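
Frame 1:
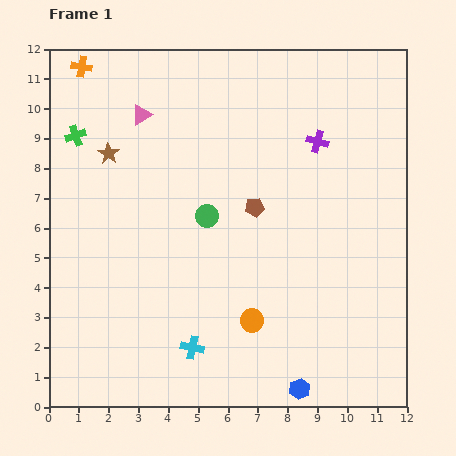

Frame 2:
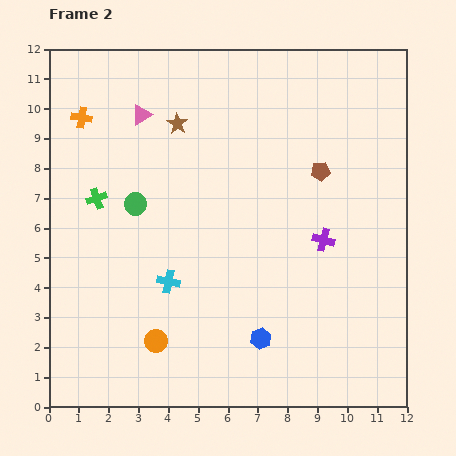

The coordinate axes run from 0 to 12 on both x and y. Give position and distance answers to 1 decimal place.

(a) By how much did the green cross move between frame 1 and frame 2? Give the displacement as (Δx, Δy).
(0.7, -2.1)

The green cross was at (0.9, 9.1) in frame 1 and (1.6, 7.0) in frame 2.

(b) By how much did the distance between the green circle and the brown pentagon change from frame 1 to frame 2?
+4.7

Distance in frame 1: 1.6. Distance in frame 2: 6.3.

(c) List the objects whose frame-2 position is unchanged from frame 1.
the pink triangle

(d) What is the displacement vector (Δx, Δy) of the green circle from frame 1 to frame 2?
(-2.4, 0.4)

The green circle was at (5.3, 6.4) in frame 1 and (2.9, 6.8) in frame 2.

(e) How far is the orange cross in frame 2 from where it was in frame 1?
1.7

The orange cross moved from (1.1, 11.4) to (1.1, 9.7), a distance of √(0.0² + 1.7²) ≈ 1.7.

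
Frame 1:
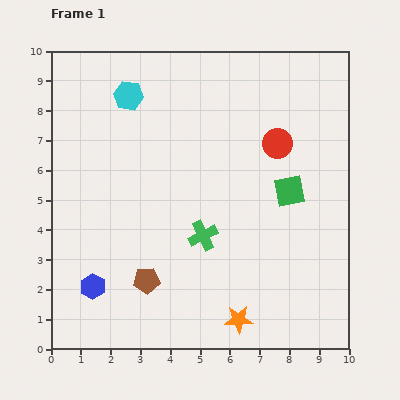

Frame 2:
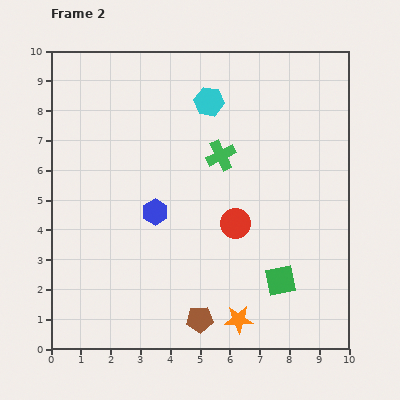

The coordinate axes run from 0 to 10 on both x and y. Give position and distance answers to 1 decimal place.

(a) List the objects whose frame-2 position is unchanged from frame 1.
the orange star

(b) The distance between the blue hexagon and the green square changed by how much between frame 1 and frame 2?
-2.5

Distance in frame 1: 7.3. Distance in frame 2: 4.8.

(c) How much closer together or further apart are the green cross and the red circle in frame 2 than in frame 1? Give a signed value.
-1.6

Distance in frame 1: 4.0. Distance in frame 2: 2.4.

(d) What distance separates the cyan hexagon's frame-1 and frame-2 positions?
2.7

The cyan hexagon moved from (2.6, 8.5) to (5.3, 8.3), a distance of √(2.7² + 0.2²) ≈ 2.7.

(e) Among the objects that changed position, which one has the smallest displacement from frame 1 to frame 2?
the brown pentagon

(moved 2.2)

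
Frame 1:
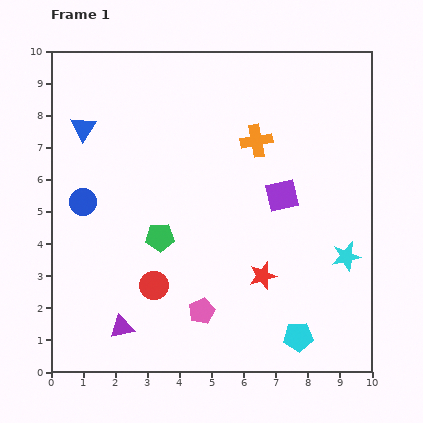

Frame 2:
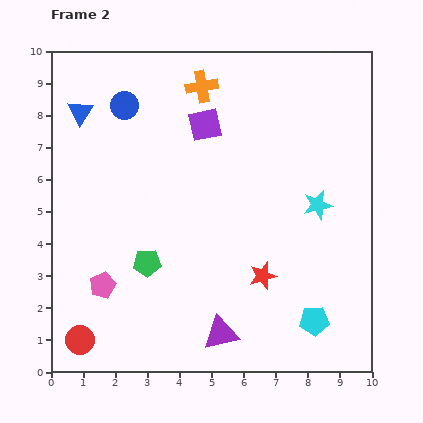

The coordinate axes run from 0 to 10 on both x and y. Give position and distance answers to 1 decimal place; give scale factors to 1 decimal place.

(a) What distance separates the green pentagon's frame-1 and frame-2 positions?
0.9

The green pentagon moved from (3.4, 4.2) to (3.0, 3.4), a distance of √(0.4² + 0.8²) ≈ 0.9.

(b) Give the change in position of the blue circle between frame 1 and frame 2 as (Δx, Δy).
(1.3, 3.0)

The blue circle was at (1.0, 5.3) in frame 1 and (2.3, 8.3) in frame 2.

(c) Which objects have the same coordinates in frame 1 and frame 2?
the red star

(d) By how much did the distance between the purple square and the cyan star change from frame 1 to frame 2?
+1.5

Distance in frame 1: 2.8. Distance in frame 2: 4.3.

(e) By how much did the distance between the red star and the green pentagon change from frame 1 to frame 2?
+0.2

Distance in frame 1: 3.4. Distance in frame 2: 3.6.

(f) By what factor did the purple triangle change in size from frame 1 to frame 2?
1.5×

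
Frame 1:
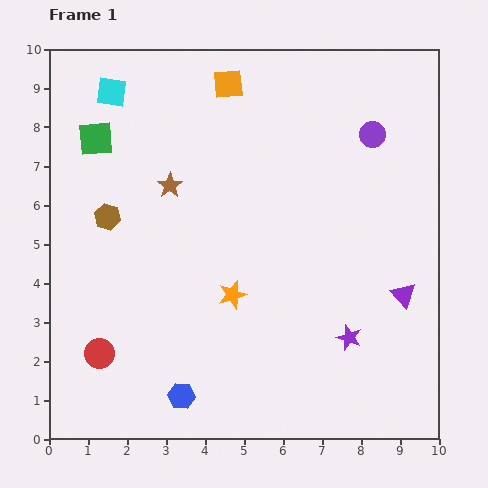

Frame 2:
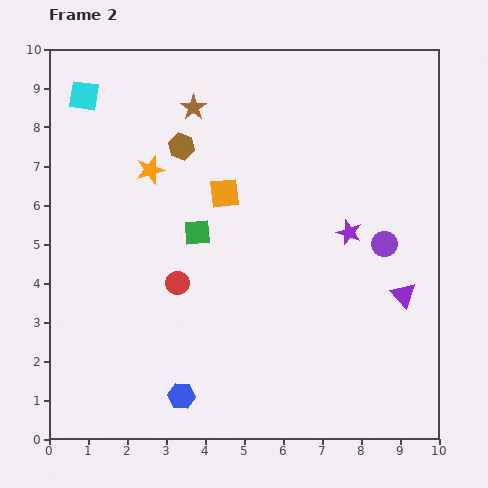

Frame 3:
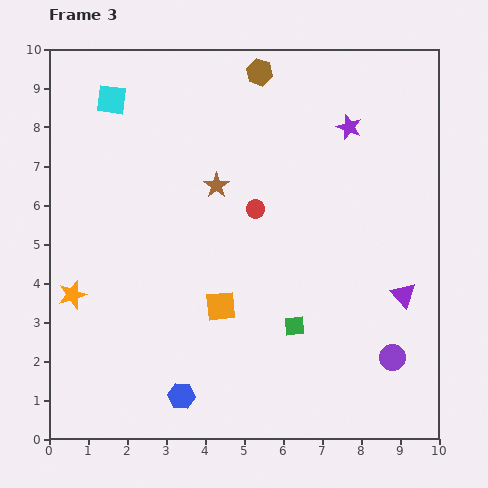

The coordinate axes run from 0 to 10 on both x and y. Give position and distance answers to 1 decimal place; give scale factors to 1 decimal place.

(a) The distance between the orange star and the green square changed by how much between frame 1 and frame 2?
-3.3

Distance in frame 1: 5.3. Distance in frame 2: 2.0.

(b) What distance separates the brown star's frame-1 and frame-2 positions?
2.1

The brown star moved from (3.1, 6.5) to (3.7, 8.5), a distance of √(0.6² + 2.0²) ≈ 2.1.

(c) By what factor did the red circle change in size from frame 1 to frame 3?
0.6×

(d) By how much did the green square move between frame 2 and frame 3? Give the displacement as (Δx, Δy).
(2.5, -2.4)

The green square was at (3.8, 5.3) in frame 2 and (6.3, 2.9) in frame 3.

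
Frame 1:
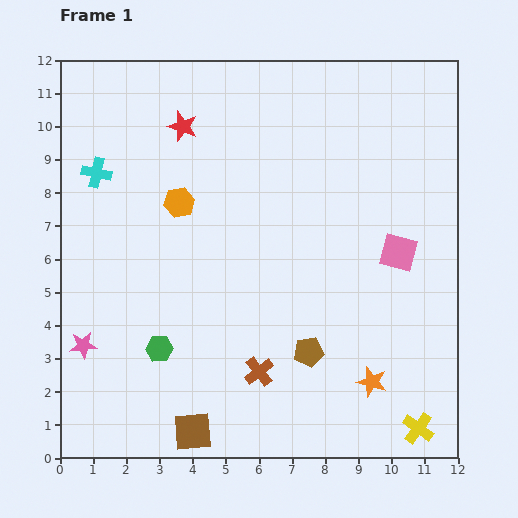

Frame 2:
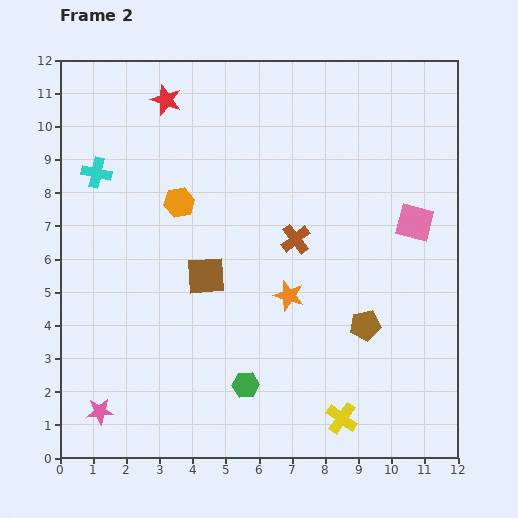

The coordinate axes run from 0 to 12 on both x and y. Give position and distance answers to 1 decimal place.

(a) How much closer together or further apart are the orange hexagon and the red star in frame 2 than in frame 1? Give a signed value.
+0.8

Distance in frame 1: 2.3. Distance in frame 2: 3.1.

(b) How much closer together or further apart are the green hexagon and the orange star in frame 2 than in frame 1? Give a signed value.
-3.5

Distance in frame 1: 6.5. Distance in frame 2: 3.0.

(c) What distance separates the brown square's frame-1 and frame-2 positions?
4.7

The brown square moved from (4.0, 0.8) to (4.4, 5.5), a distance of √(0.4² + 4.7²) ≈ 4.7.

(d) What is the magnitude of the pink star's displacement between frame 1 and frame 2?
2.1

The pink star moved from (0.7, 3.4) to (1.2, 1.4), a distance of √(0.5² + 2.0²) ≈ 2.1.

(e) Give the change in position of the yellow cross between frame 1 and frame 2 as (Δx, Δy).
(-2.3, 0.3)

The yellow cross was at (10.8, 0.9) in frame 1 and (8.5, 1.2) in frame 2.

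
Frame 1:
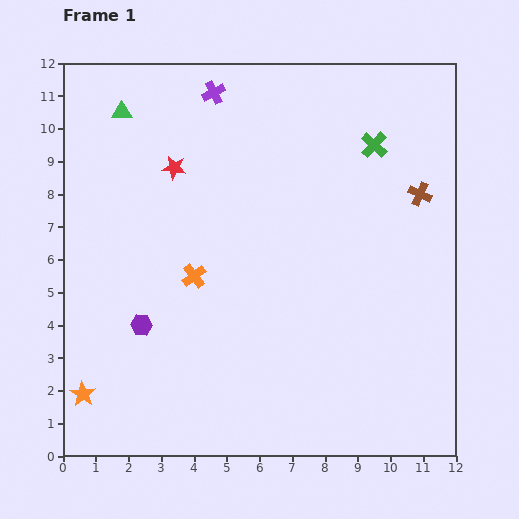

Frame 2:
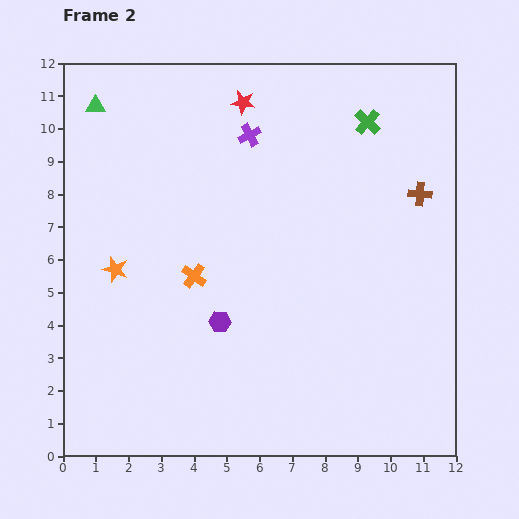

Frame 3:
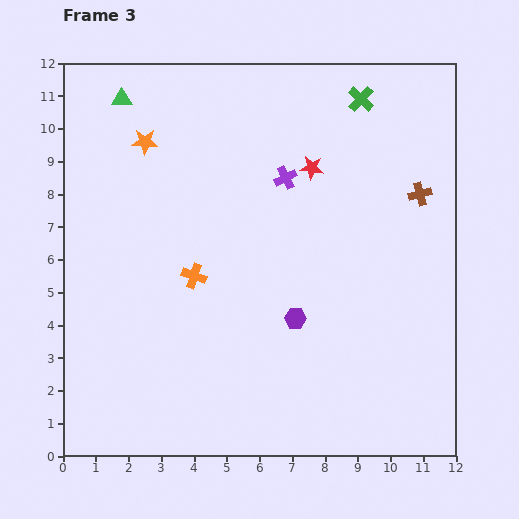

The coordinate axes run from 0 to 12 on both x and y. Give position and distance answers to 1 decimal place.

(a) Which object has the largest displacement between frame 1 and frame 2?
the orange star

(moved 3.9; next 2.9)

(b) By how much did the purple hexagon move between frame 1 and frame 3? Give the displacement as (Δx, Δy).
(4.7, 0.2)

The purple hexagon was at (2.4, 4.0) in frame 1 and (7.1, 4.2) in frame 3.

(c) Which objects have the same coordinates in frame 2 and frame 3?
the brown cross, the orange cross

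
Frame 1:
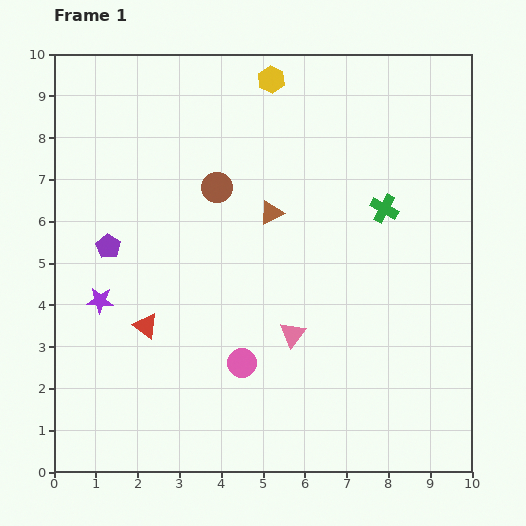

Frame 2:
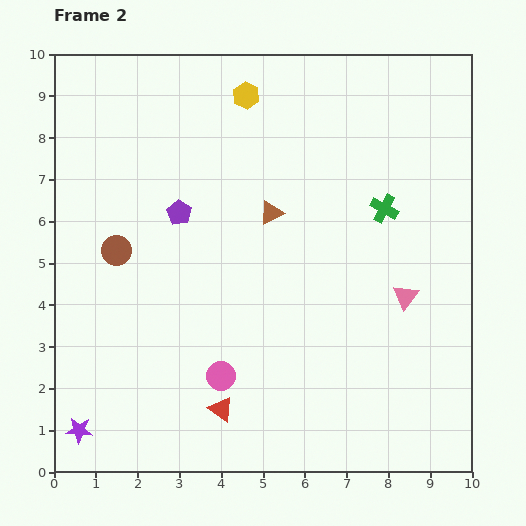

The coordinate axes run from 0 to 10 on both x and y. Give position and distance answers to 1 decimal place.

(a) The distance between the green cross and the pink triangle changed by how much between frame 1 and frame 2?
-1.5

Distance in frame 1: 3.7. Distance in frame 2: 2.2.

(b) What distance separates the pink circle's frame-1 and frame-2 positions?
0.6

The pink circle moved from (4.5, 2.6) to (4.0, 2.3), a distance of √(0.5² + 0.3²) ≈ 0.6.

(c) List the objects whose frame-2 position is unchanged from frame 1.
the green cross, the brown triangle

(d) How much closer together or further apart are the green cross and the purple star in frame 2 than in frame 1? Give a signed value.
+1.9

Distance in frame 1: 7.1. Distance in frame 2: 9.0.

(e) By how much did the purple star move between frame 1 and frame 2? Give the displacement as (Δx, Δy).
(-0.5, -3.1)

The purple star was at (1.1, 4.1) in frame 1 and (0.6, 1.0) in frame 2.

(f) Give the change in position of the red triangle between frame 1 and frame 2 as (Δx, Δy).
(1.8, -2.0)

The red triangle was at (2.2, 3.5) in frame 1 and (4.0, 1.5) in frame 2.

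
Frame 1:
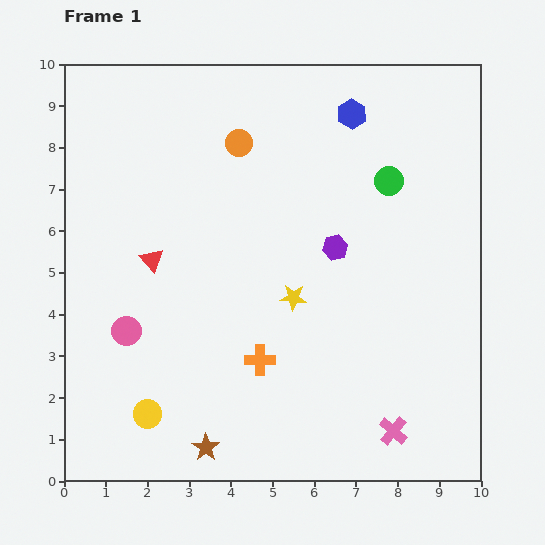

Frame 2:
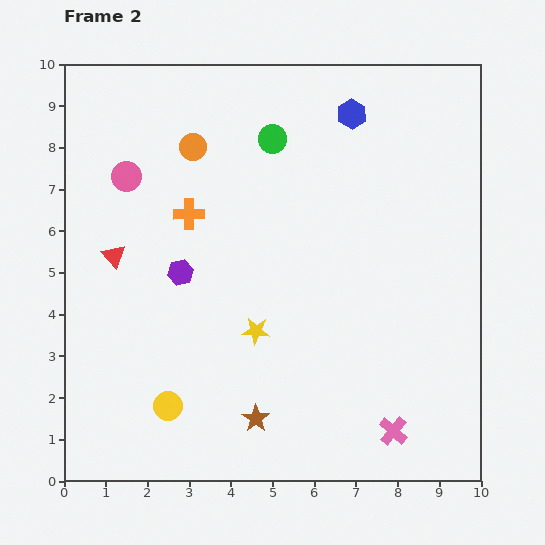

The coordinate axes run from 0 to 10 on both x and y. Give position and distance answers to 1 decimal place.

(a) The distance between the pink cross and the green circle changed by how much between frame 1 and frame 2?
+1.6

Distance in frame 1: 6.0. Distance in frame 2: 7.6.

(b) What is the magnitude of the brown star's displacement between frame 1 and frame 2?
1.4

The brown star moved from (3.4, 0.8) to (4.6, 1.5), a distance of √(1.2² + 0.7²) ≈ 1.4.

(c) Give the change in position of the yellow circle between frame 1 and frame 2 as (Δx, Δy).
(0.5, 0.2)

The yellow circle was at (2.0, 1.6) in frame 1 and (2.5, 1.8) in frame 2.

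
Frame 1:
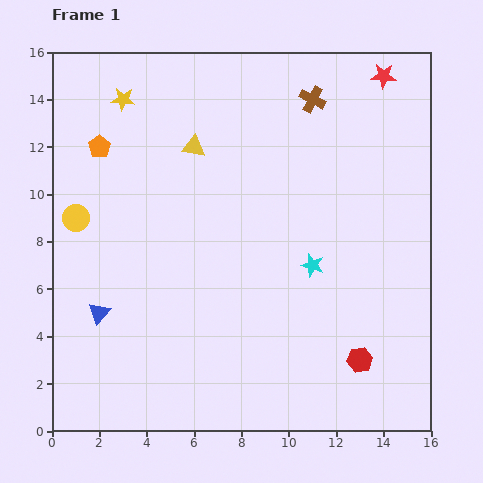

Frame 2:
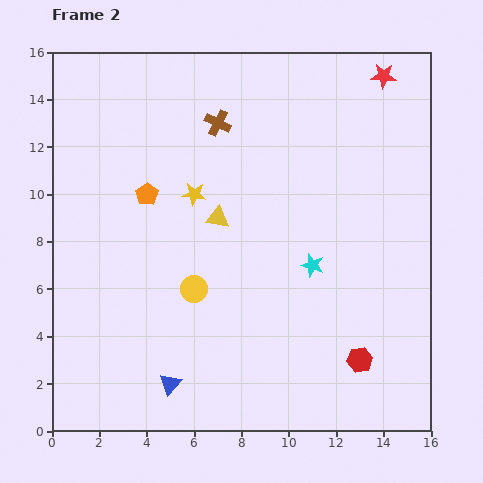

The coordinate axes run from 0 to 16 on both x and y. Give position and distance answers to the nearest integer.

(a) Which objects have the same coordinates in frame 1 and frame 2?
the red hexagon, the red star, the cyan star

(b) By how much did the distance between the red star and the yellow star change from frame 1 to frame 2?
-2

Distance in frame 1: 11. Distance in frame 2: 9.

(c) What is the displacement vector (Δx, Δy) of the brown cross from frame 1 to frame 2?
(-4, -1)

The brown cross was at (11, 14) in frame 1 and (7, 13) in frame 2.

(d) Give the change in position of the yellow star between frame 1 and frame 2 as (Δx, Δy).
(3, -4)

The yellow star was at (3, 14) in frame 1 and (6, 10) in frame 2.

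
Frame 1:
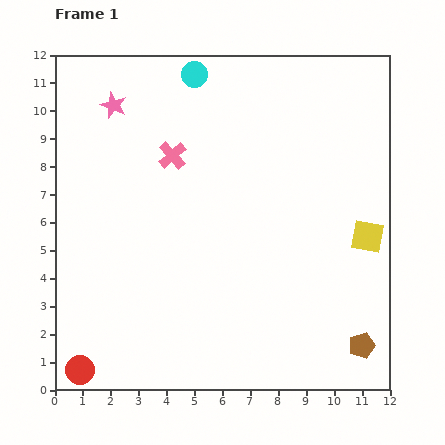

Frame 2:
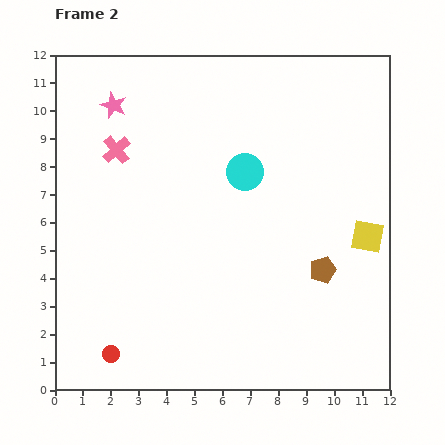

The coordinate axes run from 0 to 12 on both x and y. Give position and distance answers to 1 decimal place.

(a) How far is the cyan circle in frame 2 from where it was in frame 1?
3.9

The cyan circle moved from (5.0, 11.3) to (6.8, 7.8), a distance of √(1.8² + 3.5²) ≈ 3.9.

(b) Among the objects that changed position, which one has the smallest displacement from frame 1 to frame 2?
the red circle

(moved 1.3)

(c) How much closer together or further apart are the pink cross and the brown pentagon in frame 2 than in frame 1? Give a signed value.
-1.0

Distance in frame 1: 9.6. Distance in frame 2: 8.6.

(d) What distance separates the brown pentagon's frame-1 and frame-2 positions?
3.0

The brown pentagon moved from (11.0, 1.6) to (9.6, 4.3), a distance of √(1.4² + 2.7²) ≈ 3.0.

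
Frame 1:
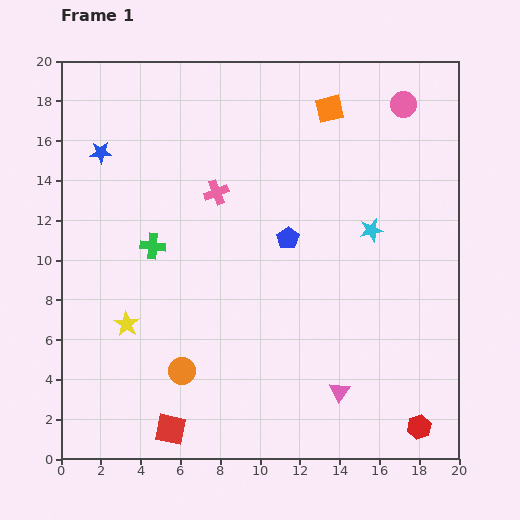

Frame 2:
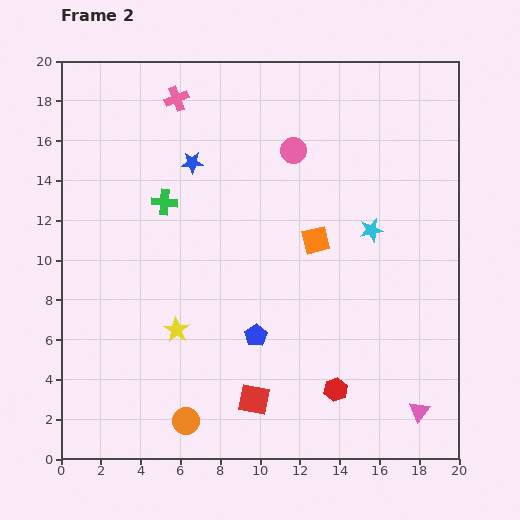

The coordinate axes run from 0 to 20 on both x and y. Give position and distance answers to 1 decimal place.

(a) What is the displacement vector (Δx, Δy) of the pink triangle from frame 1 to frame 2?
(4.0, -1.0)

The pink triangle was at (14.0, 3.4) in frame 1 and (18.0, 2.4) in frame 2.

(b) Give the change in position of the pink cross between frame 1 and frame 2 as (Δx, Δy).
(-2.0, 4.7)

The pink cross was at (7.8, 13.4) in frame 1 and (5.8, 18.1) in frame 2.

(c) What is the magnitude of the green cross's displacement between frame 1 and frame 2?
2.3

The green cross moved from (4.6, 10.7) to (5.2, 12.9), a distance of √(0.6² + 2.2²) ≈ 2.3.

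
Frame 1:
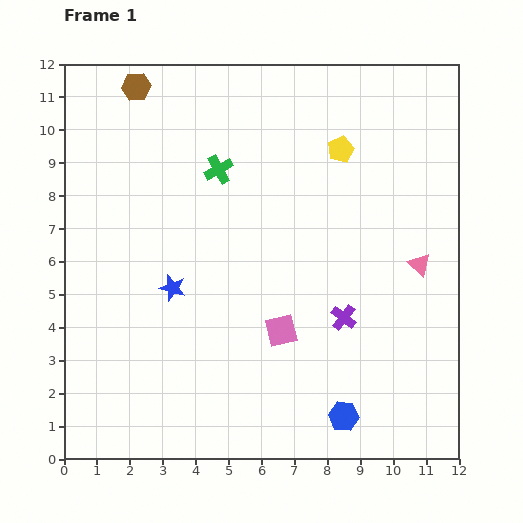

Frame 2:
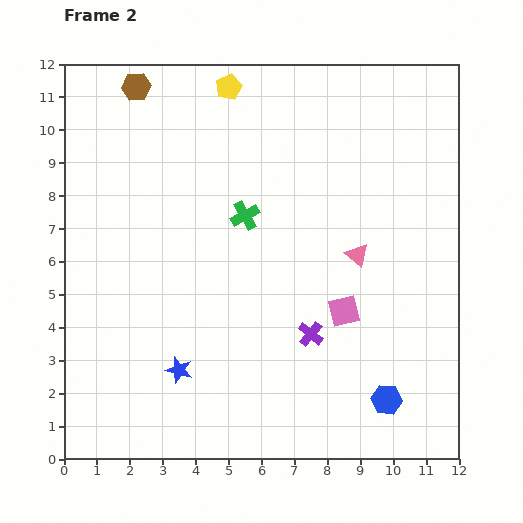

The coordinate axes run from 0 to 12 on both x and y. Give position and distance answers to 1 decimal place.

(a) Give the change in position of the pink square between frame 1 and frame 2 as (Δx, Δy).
(1.9, 0.6)

The pink square was at (6.6, 3.9) in frame 1 and (8.5, 4.5) in frame 2.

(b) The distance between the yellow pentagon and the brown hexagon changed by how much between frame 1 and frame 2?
-3.7

Distance in frame 1: 6.5. Distance in frame 2: 2.8.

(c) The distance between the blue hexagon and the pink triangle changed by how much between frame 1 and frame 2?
-0.6

Distance in frame 1: 5.1. Distance in frame 2: 4.5.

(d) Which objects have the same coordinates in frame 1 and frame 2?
the brown hexagon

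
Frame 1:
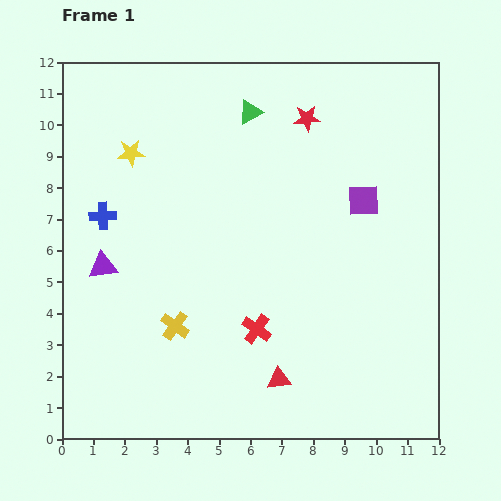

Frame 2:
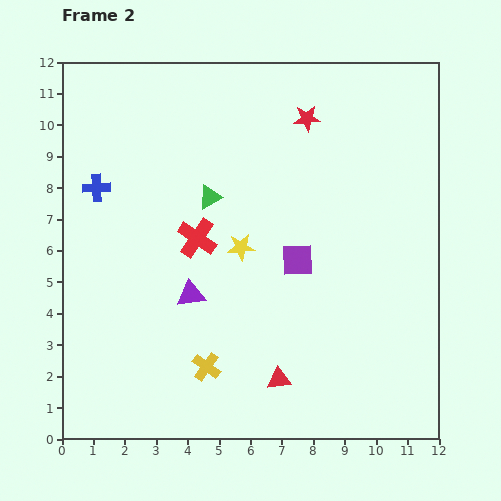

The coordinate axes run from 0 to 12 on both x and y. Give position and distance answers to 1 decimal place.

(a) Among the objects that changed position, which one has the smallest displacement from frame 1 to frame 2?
the blue cross

(moved 0.9)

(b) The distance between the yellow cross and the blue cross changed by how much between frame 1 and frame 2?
+2.5

Distance in frame 1: 4.2. Distance in frame 2: 6.7.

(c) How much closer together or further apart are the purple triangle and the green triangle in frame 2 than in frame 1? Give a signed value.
-3.6

Distance in frame 1: 6.8. Distance in frame 2: 3.2.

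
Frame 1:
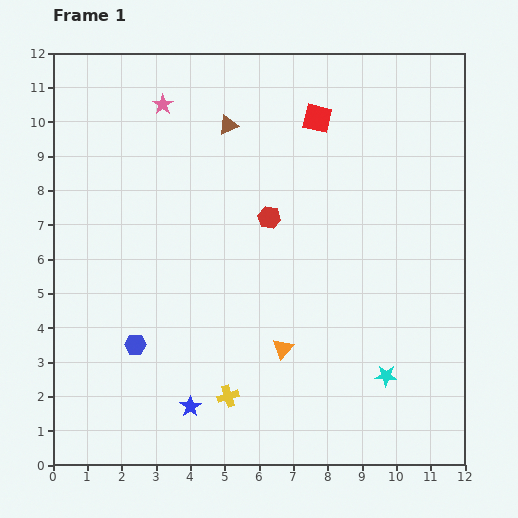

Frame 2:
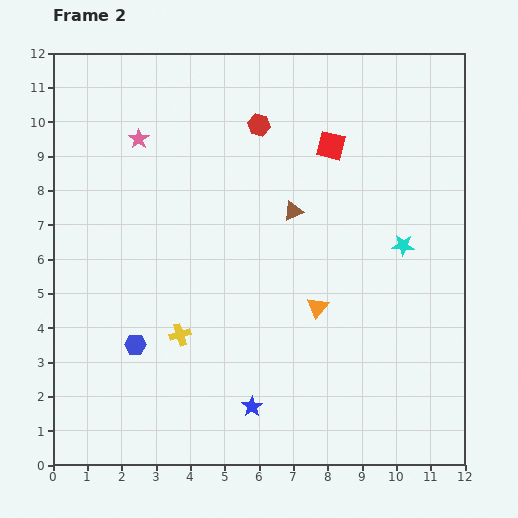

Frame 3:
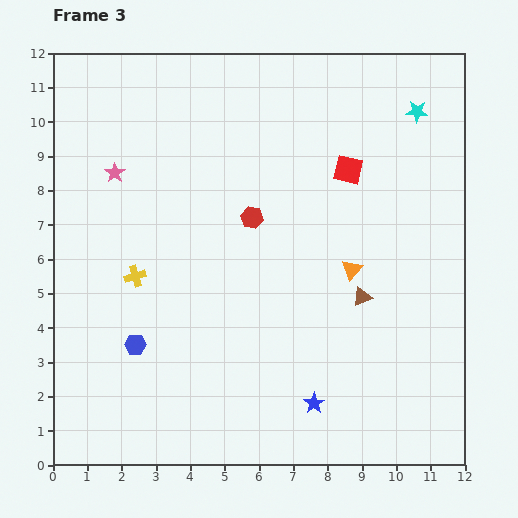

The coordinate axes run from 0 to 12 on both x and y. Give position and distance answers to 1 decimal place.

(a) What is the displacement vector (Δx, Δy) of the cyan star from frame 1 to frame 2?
(0.5, 3.8)

The cyan star was at (9.7, 2.6) in frame 1 and (10.2, 6.4) in frame 2.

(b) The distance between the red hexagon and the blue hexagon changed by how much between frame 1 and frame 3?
-0.4

Distance in frame 1: 5.4. Distance in frame 3: 5.0.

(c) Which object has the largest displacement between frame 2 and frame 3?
the cyan star

(moved 3.9; next 3.2)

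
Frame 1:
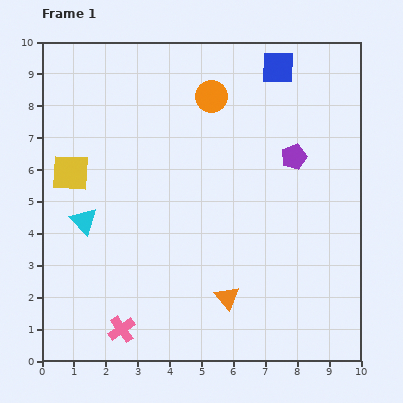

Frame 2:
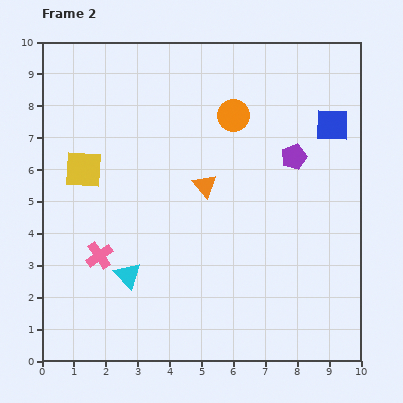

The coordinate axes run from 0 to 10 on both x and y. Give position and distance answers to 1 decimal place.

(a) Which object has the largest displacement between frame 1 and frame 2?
the orange triangle

(moved 3.6; next 2.5)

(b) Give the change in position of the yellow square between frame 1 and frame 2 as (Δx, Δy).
(0.4, 0.1)

The yellow square was at (0.9, 5.9) in frame 1 and (1.3, 6.0) in frame 2.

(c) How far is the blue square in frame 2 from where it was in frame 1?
2.5

The blue square moved from (7.4, 9.2) to (9.1, 7.4), a distance of √(1.7² + 1.8²) ≈ 2.5.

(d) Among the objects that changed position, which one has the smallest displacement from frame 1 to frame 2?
the yellow square

(moved 0.4)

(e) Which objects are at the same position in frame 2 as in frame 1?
the purple pentagon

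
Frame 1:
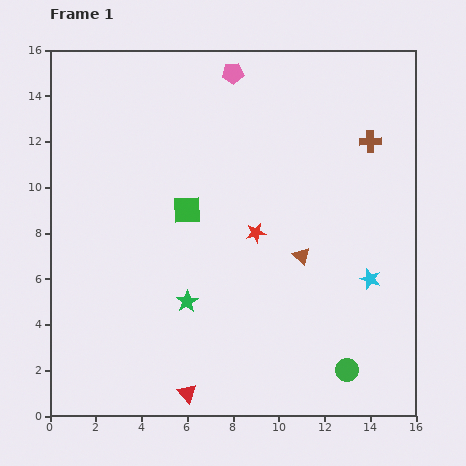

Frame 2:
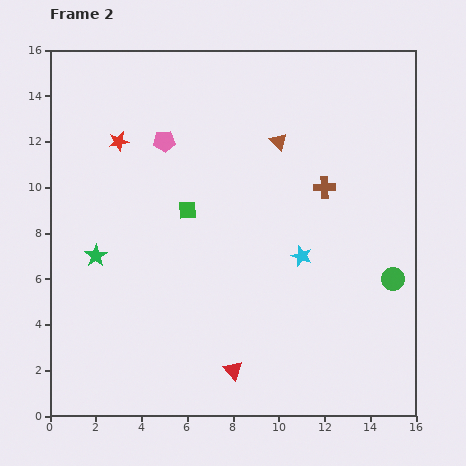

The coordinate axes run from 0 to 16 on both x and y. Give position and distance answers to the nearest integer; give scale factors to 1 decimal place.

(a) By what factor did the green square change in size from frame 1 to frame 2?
0.6×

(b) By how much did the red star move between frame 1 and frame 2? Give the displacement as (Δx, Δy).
(-6, 4)

The red star was at (9, 8) in frame 1 and (3, 12) in frame 2.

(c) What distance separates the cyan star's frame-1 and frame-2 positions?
3

The cyan star moved from (14, 6) to (11, 7), a distance of √(3² + 1²) ≈ 3.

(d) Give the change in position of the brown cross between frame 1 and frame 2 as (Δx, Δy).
(-2, -2)

The brown cross was at (14, 12) in frame 1 and (12, 10) in frame 2.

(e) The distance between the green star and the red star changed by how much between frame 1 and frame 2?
+1

Distance in frame 1: 4. Distance in frame 2: 5.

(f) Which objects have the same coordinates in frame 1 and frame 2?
the green square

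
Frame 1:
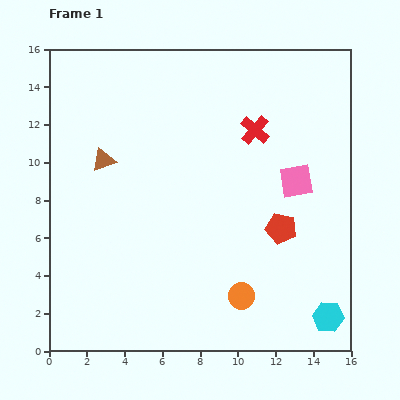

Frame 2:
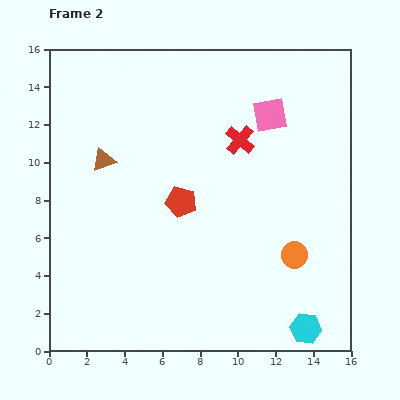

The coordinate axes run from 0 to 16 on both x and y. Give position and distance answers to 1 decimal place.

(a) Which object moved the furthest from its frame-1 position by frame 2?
the red pentagon

(moved 5.5; next 3.8)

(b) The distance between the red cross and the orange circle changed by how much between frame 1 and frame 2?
-2.0

Distance in frame 1: 8.8. Distance in frame 2: 6.8.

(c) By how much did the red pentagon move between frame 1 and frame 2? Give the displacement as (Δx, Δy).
(-5.3, 1.4)

The red pentagon was at (12.3, 6.5) in frame 1 and (7.0, 7.9) in frame 2.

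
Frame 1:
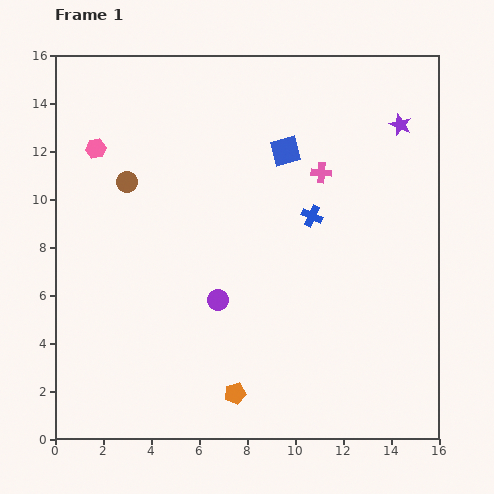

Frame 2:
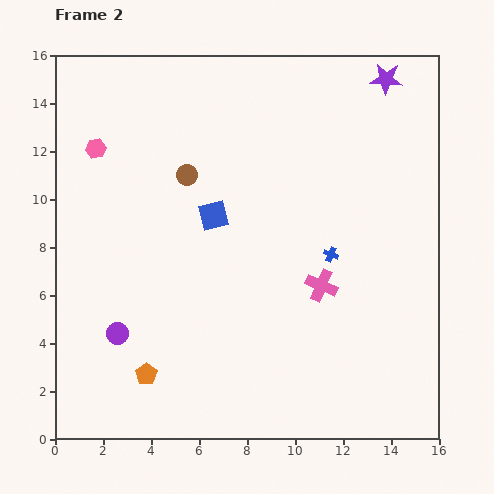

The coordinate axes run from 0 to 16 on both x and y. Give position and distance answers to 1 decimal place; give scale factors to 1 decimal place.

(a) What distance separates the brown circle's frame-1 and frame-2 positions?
2.5

The brown circle moved from (3.0, 10.7) to (5.5, 11.0), a distance of √(2.5² + 0.3²) ≈ 2.5.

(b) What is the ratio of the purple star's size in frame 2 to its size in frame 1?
1.4×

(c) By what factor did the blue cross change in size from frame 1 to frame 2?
0.7×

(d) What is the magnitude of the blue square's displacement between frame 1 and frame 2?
4.0

The blue square moved from (9.6, 12.0) to (6.6, 9.3), a distance of √(3.0² + 2.7²) ≈ 4.0.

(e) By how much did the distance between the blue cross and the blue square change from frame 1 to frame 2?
+2.3

Distance in frame 1: 2.9. Distance in frame 2: 5.2.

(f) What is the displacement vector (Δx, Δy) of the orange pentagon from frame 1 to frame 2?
(-3.7, 0.8)

The orange pentagon was at (7.5, 1.9) in frame 1 and (3.8, 2.7) in frame 2.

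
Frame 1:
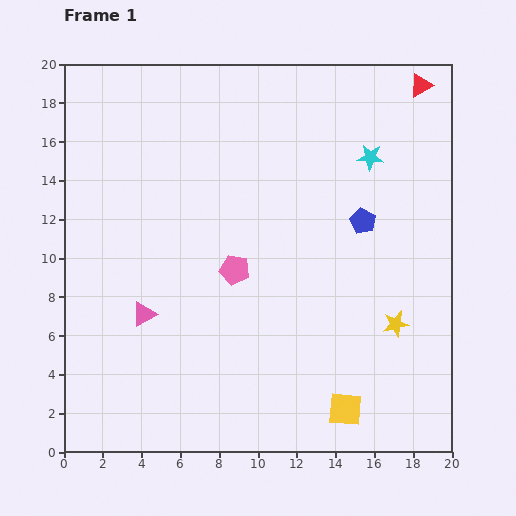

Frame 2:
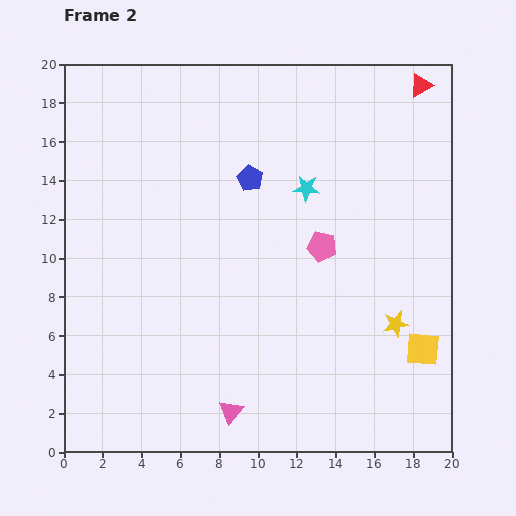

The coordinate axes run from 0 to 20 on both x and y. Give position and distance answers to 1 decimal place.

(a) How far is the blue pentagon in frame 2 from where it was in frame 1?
6.2

The blue pentagon moved from (15.4, 11.9) to (9.6, 14.1), a distance of √(5.8² + 2.2²) ≈ 6.2.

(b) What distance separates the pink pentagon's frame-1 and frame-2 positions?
4.7

The pink pentagon moved from (8.8, 9.4) to (13.3, 10.6), a distance of √(4.5² + 1.2²) ≈ 4.7.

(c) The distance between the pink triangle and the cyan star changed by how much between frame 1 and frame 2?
-2.1

Distance in frame 1: 14.2. Distance in frame 2: 12.1.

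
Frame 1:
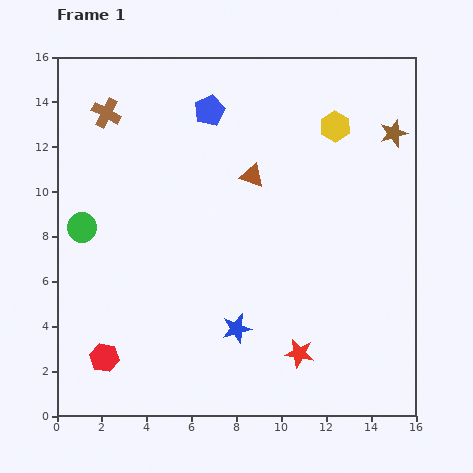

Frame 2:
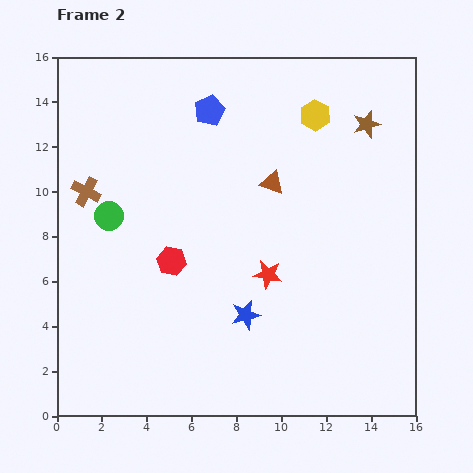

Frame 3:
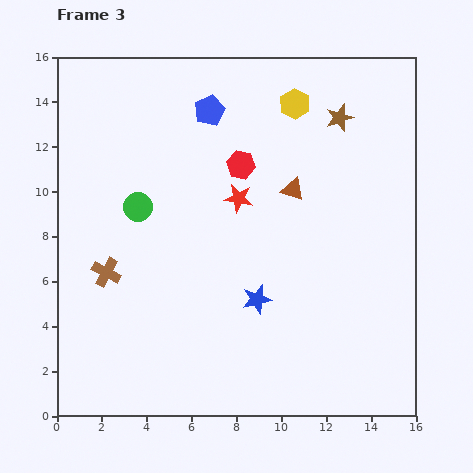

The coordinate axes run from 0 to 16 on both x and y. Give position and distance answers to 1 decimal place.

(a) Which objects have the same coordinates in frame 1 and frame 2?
the blue pentagon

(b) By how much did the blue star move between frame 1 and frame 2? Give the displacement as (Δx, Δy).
(0.4, 0.6)

The blue star was at (8.0, 3.9) in frame 1 and (8.4, 4.5) in frame 2.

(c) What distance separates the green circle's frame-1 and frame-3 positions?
2.7

The green circle moved from (1.1, 8.4) to (3.6, 9.3), a distance of √(2.5² + 0.9²) ≈ 2.7.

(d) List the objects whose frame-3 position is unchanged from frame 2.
the blue pentagon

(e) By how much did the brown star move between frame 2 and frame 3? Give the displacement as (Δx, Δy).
(-1.2, 0.3)

The brown star was at (13.8, 13.0) in frame 2 and (12.6, 13.3) in frame 3.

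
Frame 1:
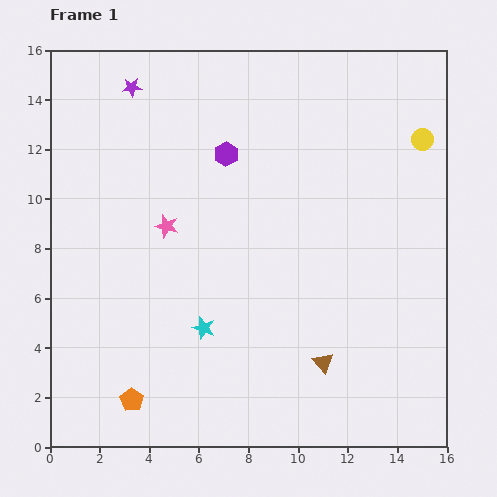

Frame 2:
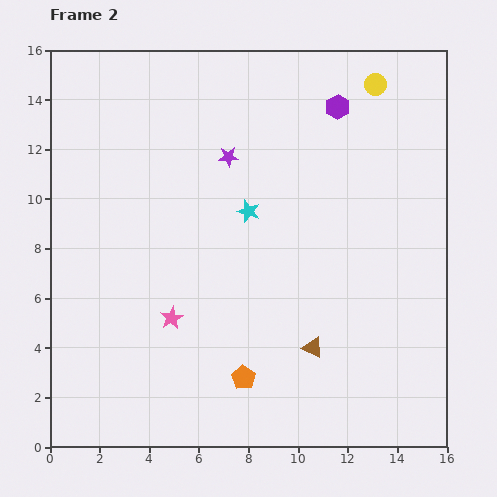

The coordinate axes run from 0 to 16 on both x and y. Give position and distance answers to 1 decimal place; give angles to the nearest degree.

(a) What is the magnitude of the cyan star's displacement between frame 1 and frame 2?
5.0

The cyan star moved from (6.2, 4.8) to (8.0, 9.5), a distance of √(1.8² + 4.7²) ≈ 5.0.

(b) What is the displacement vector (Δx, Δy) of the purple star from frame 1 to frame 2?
(3.9, -2.8)

The purple star was at (3.3, 14.5) in frame 1 and (7.2, 11.7) in frame 2.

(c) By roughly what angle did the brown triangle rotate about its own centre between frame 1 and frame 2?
22° counter-clockwise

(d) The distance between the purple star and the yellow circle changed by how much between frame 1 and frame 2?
-5.3

Distance in frame 1: 11.9. Distance in frame 2: 6.6.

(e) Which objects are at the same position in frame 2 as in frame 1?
none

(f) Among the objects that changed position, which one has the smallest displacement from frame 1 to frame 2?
the brown triangle

(moved 0.7)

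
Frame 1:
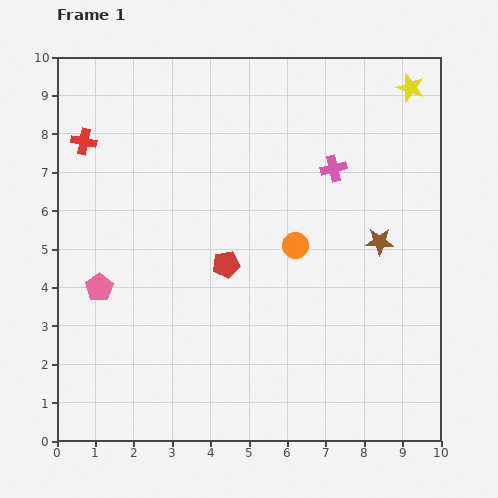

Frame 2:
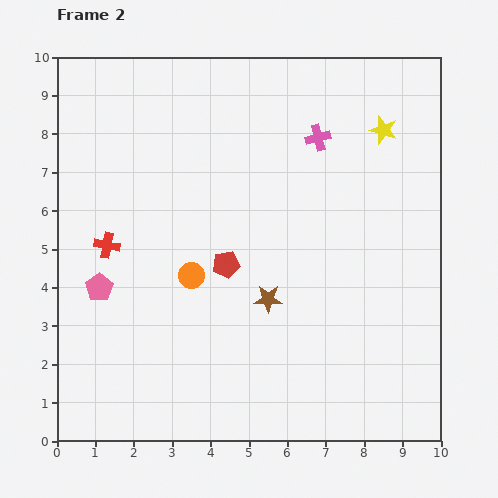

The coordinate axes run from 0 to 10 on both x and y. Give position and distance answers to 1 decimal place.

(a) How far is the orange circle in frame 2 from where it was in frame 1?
2.8

The orange circle moved from (6.2, 5.1) to (3.5, 4.3), a distance of √(2.7² + 0.8²) ≈ 2.8.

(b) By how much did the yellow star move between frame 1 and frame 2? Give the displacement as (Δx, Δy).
(-0.7, -1.1)

The yellow star was at (9.2, 9.2) in frame 1 and (8.5, 8.1) in frame 2.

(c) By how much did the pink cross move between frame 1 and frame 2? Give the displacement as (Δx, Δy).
(-0.4, 0.8)

The pink cross was at (7.2, 7.1) in frame 1 and (6.8, 7.9) in frame 2.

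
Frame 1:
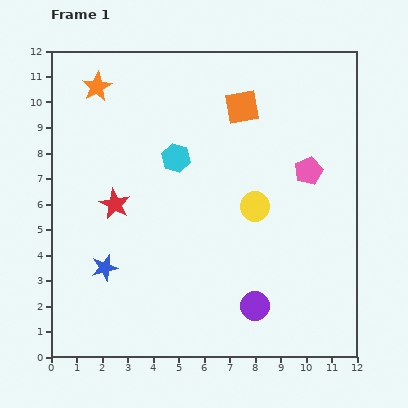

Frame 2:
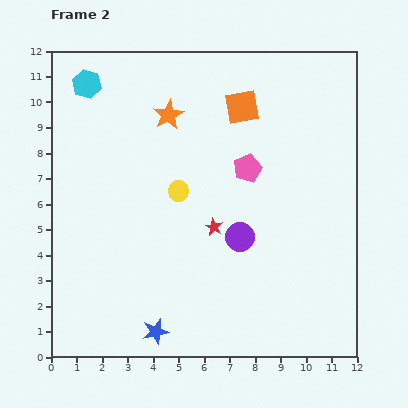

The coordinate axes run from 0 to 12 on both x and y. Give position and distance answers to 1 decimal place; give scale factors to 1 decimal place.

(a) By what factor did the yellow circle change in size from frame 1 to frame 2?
0.7×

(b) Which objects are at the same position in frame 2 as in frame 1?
the orange square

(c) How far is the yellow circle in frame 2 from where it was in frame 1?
3.1

The yellow circle moved from (8.0, 5.9) to (5.0, 6.5), a distance of √(3.0² + 0.6²) ≈ 3.1.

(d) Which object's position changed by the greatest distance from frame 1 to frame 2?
the cyan hexagon

(moved 4.5; next 4.0)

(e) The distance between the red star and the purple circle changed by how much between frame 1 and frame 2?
-5.7

Distance in frame 1: 6.8. Distance in frame 2: 1.1.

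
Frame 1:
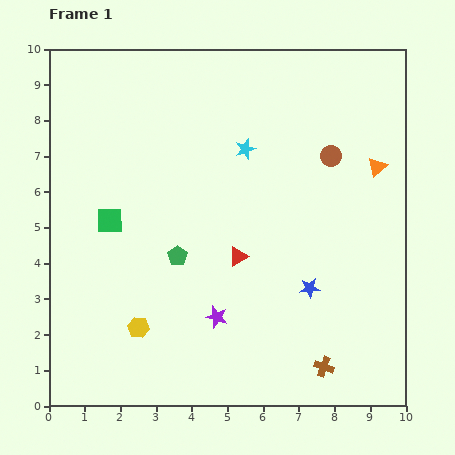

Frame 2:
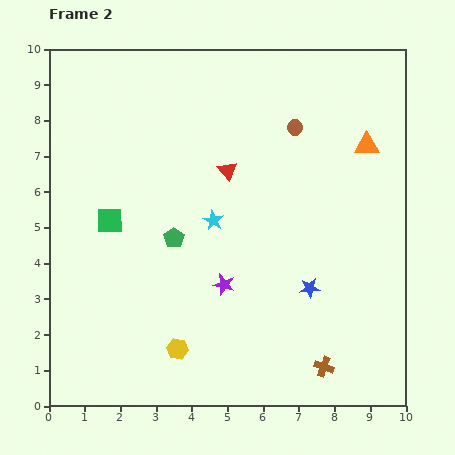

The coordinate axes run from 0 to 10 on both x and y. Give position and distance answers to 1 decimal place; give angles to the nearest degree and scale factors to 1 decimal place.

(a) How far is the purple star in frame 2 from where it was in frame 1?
0.9

The purple star moved from (4.7, 2.5) to (4.9, 3.4), a distance of √(0.2² + 0.9²) ≈ 0.9.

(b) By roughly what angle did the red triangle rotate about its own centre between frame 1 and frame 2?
39° counter-clockwise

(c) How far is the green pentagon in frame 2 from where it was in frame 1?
0.5

The green pentagon moved from (3.6, 4.2) to (3.5, 4.7), a distance of √(0.1² + 0.5²) ≈ 0.5.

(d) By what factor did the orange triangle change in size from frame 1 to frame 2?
1.3×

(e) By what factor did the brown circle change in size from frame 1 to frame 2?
0.7×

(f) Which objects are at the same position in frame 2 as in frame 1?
the blue star, the green square, the brown cross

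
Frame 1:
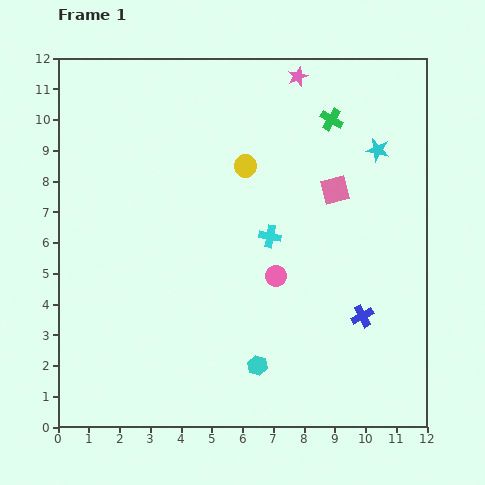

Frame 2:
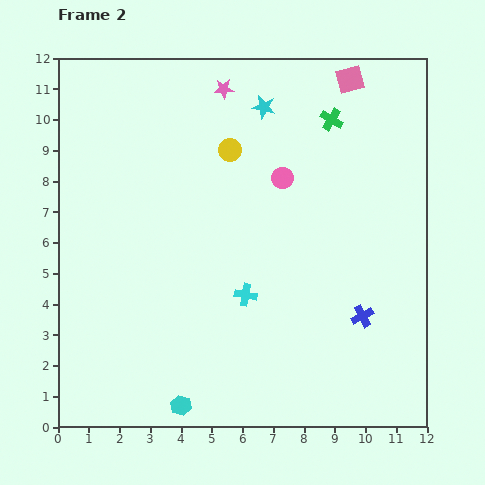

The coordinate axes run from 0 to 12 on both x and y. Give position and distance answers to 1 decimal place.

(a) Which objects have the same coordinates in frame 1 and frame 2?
the green cross, the blue cross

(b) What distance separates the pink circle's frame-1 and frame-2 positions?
3.2

The pink circle moved from (7.1, 4.9) to (7.3, 8.1), a distance of √(0.2² + 3.2²) ≈ 3.2.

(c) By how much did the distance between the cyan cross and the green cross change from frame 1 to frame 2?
+2.1

Distance in frame 1: 4.3. Distance in frame 2: 6.4.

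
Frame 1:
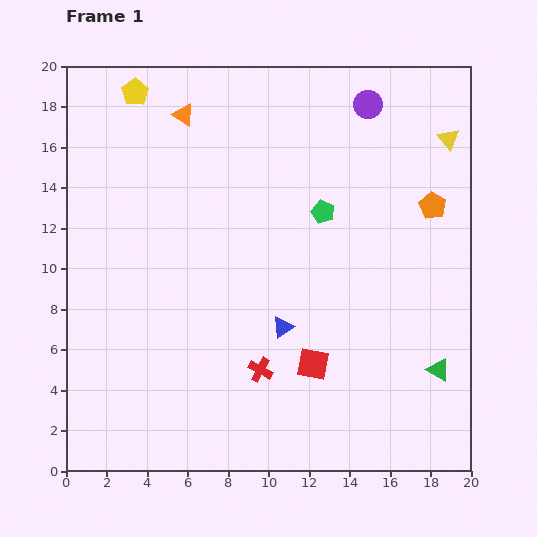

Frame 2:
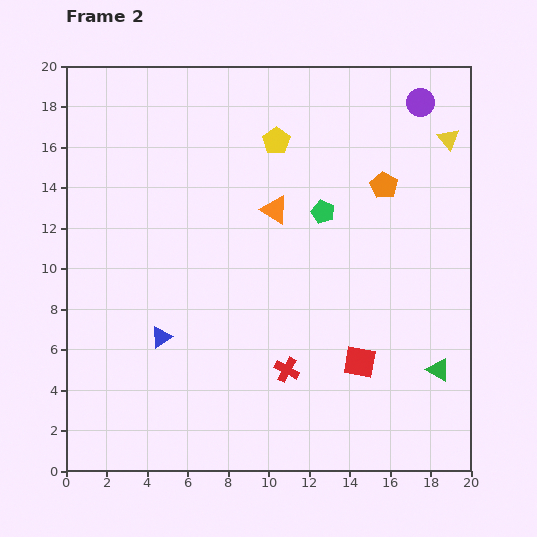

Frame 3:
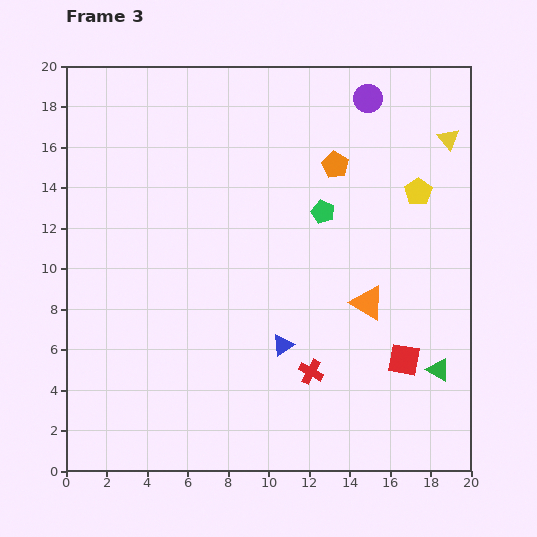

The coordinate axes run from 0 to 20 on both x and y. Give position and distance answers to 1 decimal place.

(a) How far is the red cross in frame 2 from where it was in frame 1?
1.3

The red cross moved from (9.6, 5.0) to (10.9, 5.0), a distance of √(1.3² + 0.0²) ≈ 1.3.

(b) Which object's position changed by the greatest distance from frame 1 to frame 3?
the yellow pentagon

(moved 14.8; next 13.0)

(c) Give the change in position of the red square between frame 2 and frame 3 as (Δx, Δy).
(2.2, 0.1)

The red square was at (14.5, 5.4) in frame 2 and (16.7, 5.5) in frame 3.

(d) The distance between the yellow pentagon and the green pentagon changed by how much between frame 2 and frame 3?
+0.6

Distance in frame 2: 4.2. Distance in frame 3: 4.8.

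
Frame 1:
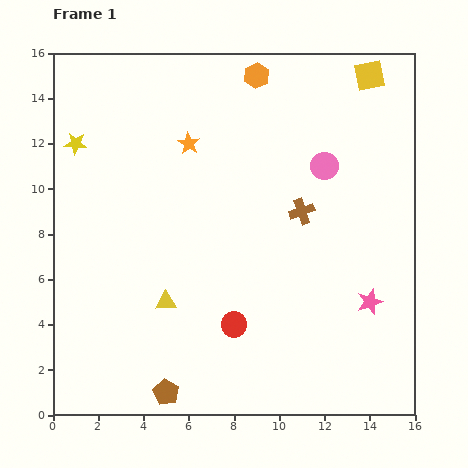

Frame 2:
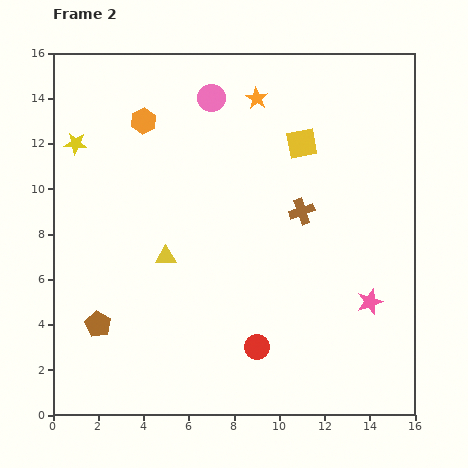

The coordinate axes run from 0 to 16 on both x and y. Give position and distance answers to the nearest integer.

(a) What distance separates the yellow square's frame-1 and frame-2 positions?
4

The yellow square moved from (14, 15) to (11, 12), a distance of √(3² + 3²) ≈ 4.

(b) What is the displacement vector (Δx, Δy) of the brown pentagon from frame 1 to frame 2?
(-3, 3)

The brown pentagon was at (5, 1) in frame 1 and (2, 4) in frame 2.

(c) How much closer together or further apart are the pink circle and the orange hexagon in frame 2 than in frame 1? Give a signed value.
-2

Distance in frame 1: 5. Distance in frame 2: 3.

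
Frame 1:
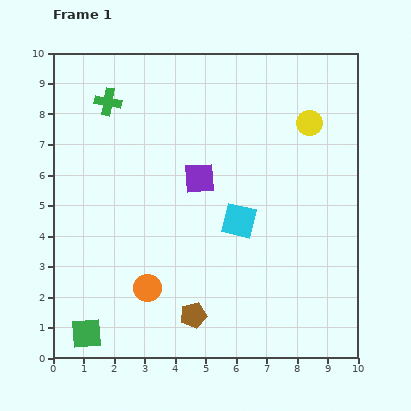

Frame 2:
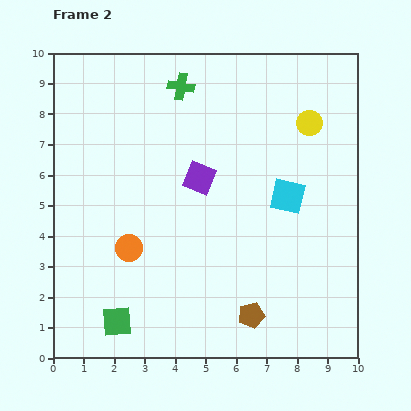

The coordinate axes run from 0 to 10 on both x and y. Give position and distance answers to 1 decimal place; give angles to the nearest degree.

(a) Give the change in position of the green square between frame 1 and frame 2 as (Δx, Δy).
(1.0, 0.4)

The green square was at (1.1, 0.8) in frame 1 and (2.1, 1.2) in frame 2.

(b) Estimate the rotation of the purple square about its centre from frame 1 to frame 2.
26° clockwise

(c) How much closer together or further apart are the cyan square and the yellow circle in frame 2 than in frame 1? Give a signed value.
-1.4

Distance in frame 1: 3.9. Distance in frame 2: 2.5.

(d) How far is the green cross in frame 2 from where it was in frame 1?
2.5

The green cross moved from (1.8, 8.4) to (4.2, 8.9), a distance of √(2.4² + 0.5²) ≈ 2.5.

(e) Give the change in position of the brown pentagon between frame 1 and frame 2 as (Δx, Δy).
(1.9, 0.0)

The brown pentagon was at (4.6, 1.4) in frame 1 and (6.5, 1.4) in frame 2.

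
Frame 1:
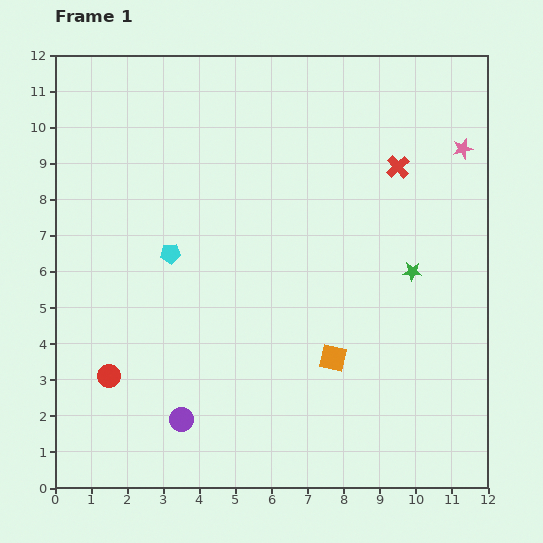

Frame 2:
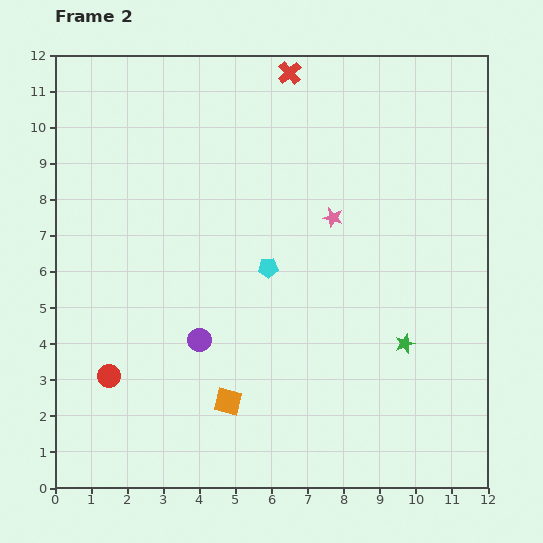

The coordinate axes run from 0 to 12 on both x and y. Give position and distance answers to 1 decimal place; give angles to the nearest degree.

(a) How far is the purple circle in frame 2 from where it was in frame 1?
2.3

The purple circle moved from (3.5, 1.9) to (4.0, 4.1), a distance of √(0.5² + 2.2²) ≈ 2.3.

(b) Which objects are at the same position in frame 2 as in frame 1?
the red circle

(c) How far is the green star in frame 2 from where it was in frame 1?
2.0

The green star moved from (9.9, 6.0) to (9.7, 4.0), a distance of √(0.2² + 2.0²) ≈ 2.0.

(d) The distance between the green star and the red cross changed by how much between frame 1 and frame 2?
+5.3

Distance in frame 1: 2.9. Distance in frame 2: 8.2.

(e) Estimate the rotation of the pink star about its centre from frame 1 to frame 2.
27° clockwise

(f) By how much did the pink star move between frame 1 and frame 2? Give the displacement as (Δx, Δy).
(-3.6, -1.9)

The pink star was at (11.3, 9.4) in frame 1 and (7.7, 7.5) in frame 2.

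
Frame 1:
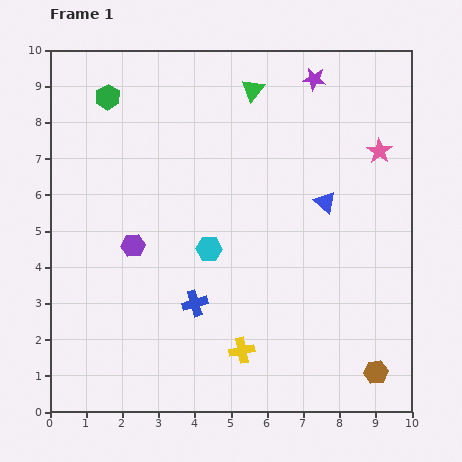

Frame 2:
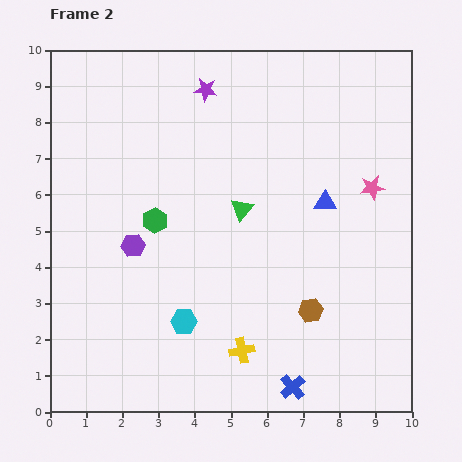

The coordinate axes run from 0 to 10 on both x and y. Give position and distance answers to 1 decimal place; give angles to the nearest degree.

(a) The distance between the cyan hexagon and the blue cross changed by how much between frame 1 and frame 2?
+1.9

Distance in frame 1: 1.6. Distance in frame 2: 3.5.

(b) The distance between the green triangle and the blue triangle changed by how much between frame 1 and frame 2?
-1.4

Distance in frame 1: 3.7. Distance in frame 2: 2.3.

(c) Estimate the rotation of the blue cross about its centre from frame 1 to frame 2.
24° counter-clockwise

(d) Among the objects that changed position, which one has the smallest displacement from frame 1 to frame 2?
the pink star

(moved 1.0)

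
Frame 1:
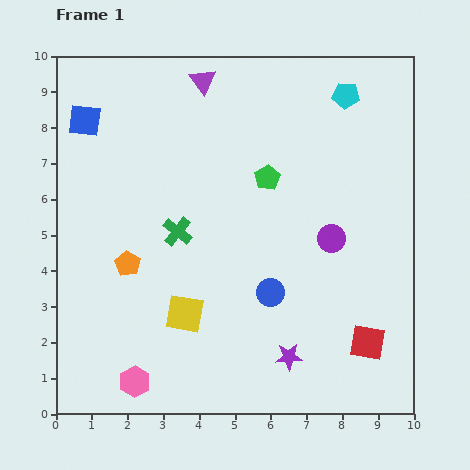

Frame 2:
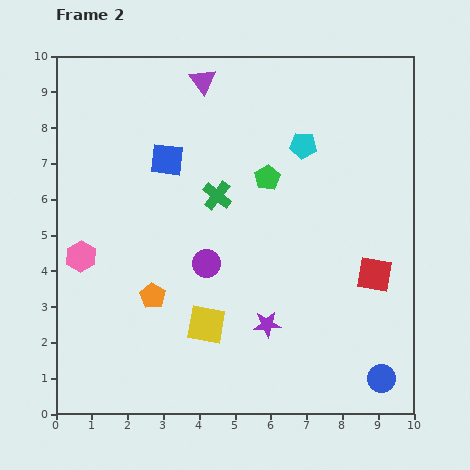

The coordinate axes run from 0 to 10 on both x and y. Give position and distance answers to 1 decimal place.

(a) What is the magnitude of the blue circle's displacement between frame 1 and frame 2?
3.9

The blue circle moved from (6.0, 3.4) to (9.1, 1.0), a distance of √(3.1² + 2.4²) ≈ 3.9.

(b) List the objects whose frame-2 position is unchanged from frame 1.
the green pentagon, the purple triangle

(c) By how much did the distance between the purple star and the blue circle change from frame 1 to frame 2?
+1.6

Distance in frame 1: 1.9. Distance in frame 2: 3.5.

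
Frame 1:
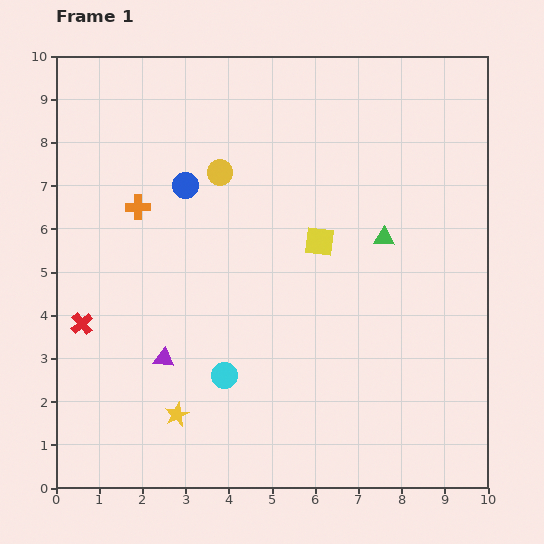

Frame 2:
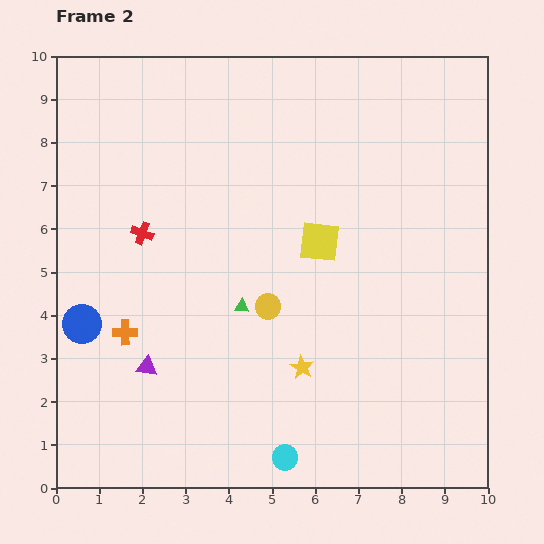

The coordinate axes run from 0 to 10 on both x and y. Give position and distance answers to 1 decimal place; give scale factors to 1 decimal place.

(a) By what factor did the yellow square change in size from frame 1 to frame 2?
1.4×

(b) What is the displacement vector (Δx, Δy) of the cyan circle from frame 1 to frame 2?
(1.4, -1.9)

The cyan circle was at (3.9, 2.6) in frame 1 and (5.3, 0.7) in frame 2.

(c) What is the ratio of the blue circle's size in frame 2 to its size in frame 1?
1.5×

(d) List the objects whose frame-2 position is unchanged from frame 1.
the yellow square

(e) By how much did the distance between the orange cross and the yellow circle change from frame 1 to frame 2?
+1.3

Distance in frame 1: 2.1. Distance in frame 2: 3.4.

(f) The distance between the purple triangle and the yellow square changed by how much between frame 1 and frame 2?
+0.4

Distance in frame 1: 4.5. Distance in frame 2: 4.9.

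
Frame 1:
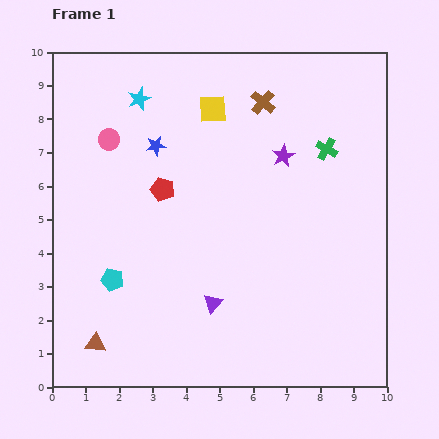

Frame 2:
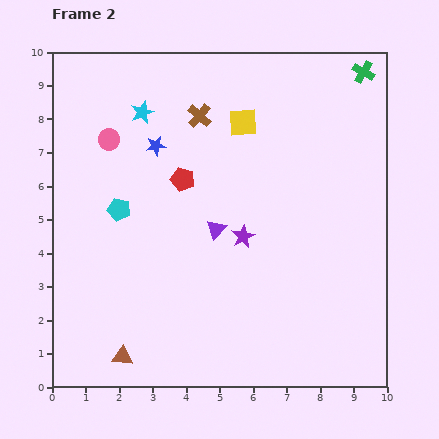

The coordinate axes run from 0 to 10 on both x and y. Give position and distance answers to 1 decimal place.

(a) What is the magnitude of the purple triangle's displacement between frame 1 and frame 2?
2.2

The purple triangle moved from (4.8, 2.5) to (4.9, 4.7), a distance of √(0.1² + 2.2²) ≈ 2.2.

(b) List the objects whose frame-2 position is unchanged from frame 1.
the pink circle, the blue star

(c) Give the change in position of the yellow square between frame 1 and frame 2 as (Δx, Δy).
(0.9, -0.4)

The yellow square was at (4.8, 8.3) in frame 1 and (5.7, 7.9) in frame 2.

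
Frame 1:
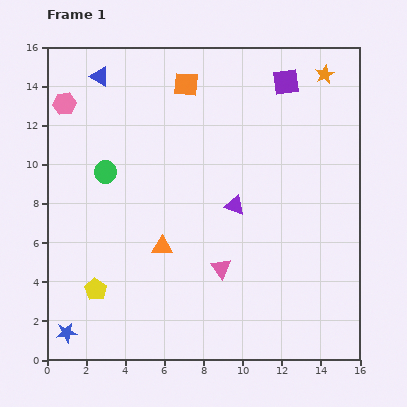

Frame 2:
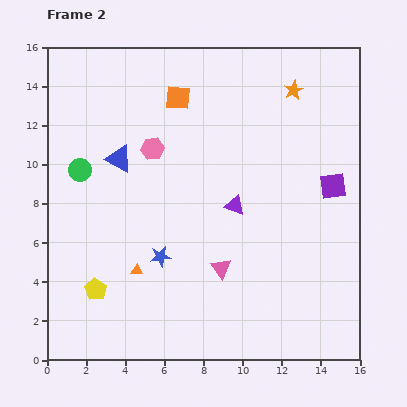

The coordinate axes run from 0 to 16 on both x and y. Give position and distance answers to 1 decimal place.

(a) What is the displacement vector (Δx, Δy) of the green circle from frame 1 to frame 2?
(-1.3, 0.1)

The green circle was at (3.0, 9.6) in frame 1 and (1.7, 9.7) in frame 2.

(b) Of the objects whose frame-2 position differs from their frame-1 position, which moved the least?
the orange square

(moved 0.8)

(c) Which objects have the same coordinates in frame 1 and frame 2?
the purple triangle, the yellow pentagon, the pink triangle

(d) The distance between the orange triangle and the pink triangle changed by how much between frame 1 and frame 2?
+1.1

Distance in frame 1: 3.2. Distance in frame 2: 4.3.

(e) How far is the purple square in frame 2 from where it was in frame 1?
5.8

The purple square moved from (12.2, 14.2) to (14.6, 8.9), a distance of √(2.4² + 5.3²) ≈ 5.8.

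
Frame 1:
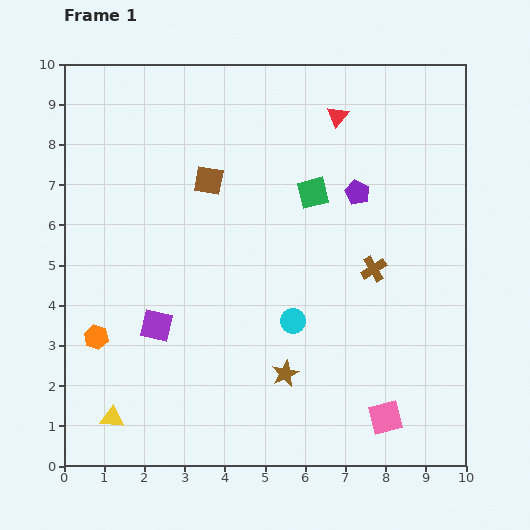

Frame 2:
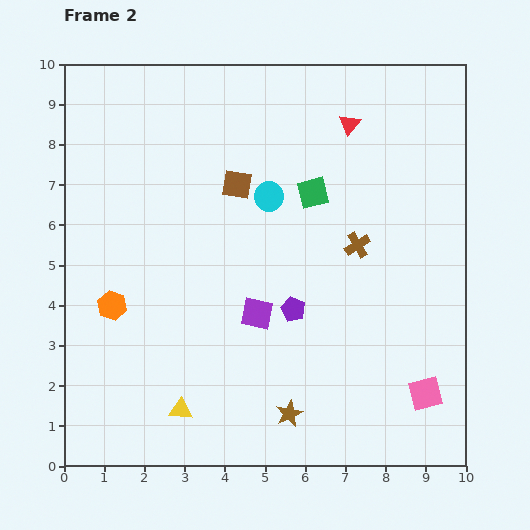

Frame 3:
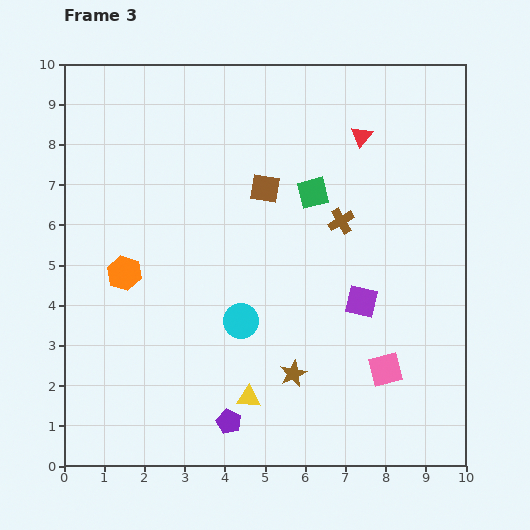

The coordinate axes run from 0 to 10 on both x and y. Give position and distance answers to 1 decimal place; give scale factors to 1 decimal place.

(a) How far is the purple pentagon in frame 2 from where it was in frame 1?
3.3

The purple pentagon moved from (7.3, 6.8) to (5.7, 3.9), a distance of √(1.6² + 2.9²) ≈ 3.3.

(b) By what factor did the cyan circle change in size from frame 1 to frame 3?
1.4×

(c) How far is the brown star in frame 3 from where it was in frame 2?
1.0

The brown star moved from (5.6, 1.3) to (5.7, 2.3), a distance of √(0.1² + 1.0²) ≈ 1.0.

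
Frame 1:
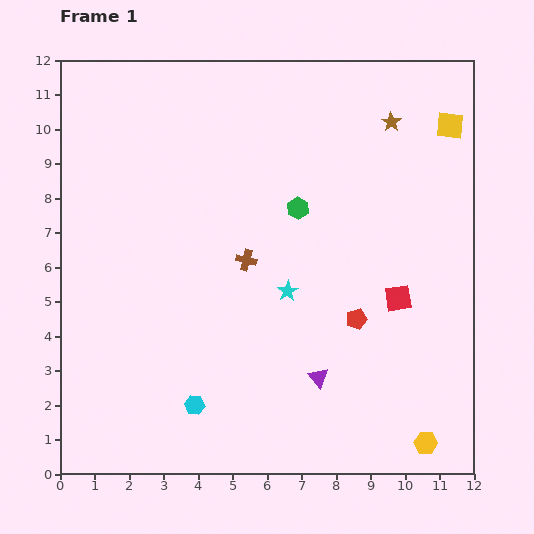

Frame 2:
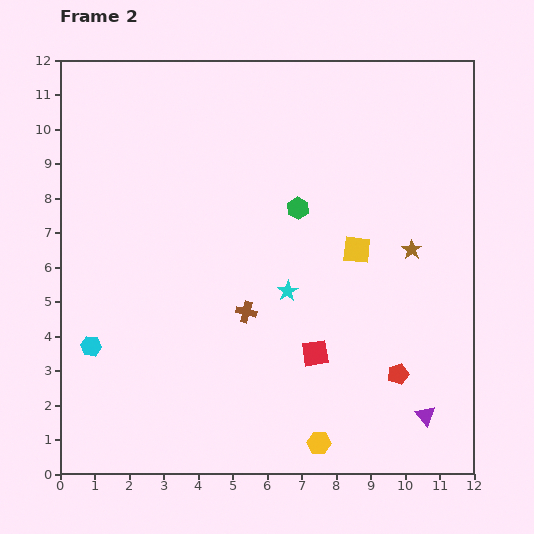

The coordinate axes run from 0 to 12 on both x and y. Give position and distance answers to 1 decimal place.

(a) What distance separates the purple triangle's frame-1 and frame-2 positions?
3.3

The purple triangle moved from (7.5, 2.8) to (10.6, 1.7), a distance of √(3.1² + 1.1²) ≈ 3.3.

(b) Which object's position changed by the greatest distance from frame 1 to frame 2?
the yellow square

(moved 4.5; next 3.7)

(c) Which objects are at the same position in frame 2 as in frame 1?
the green hexagon, the cyan star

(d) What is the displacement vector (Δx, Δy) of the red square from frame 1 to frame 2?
(-2.4, -1.6)

The red square was at (9.8, 5.1) in frame 1 and (7.4, 3.5) in frame 2.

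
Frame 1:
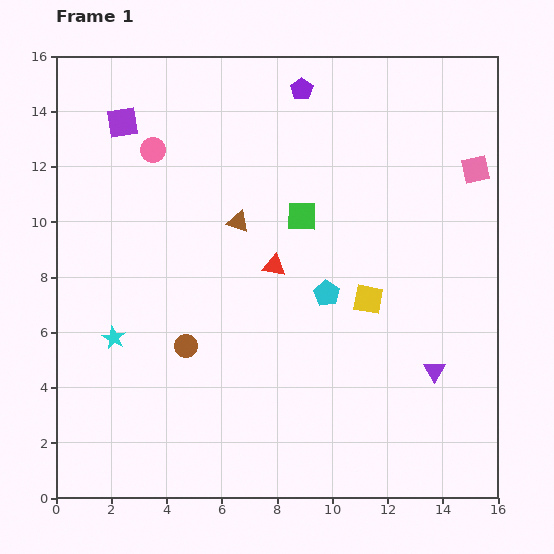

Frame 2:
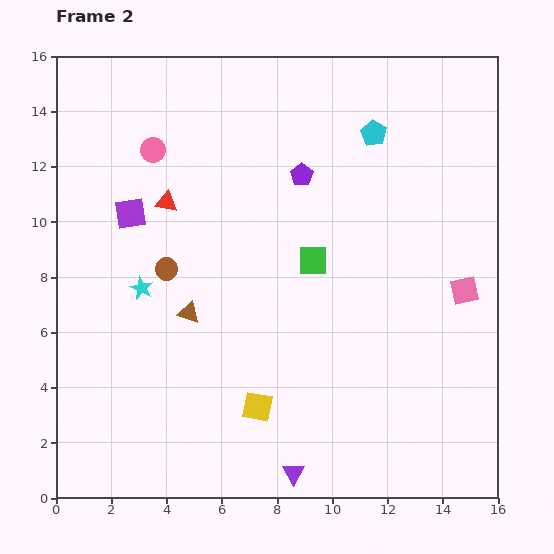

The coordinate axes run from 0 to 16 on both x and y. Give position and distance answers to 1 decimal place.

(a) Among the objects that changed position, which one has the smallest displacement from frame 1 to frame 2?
the green square

(moved 1.6)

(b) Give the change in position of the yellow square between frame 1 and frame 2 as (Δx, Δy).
(-4.0, -3.9)

The yellow square was at (11.3, 7.2) in frame 1 and (7.3, 3.3) in frame 2.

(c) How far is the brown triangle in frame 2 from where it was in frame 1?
3.8

The brown triangle moved from (6.6, 10.0) to (4.8, 6.7), a distance of √(1.8² + 3.3²) ≈ 3.8.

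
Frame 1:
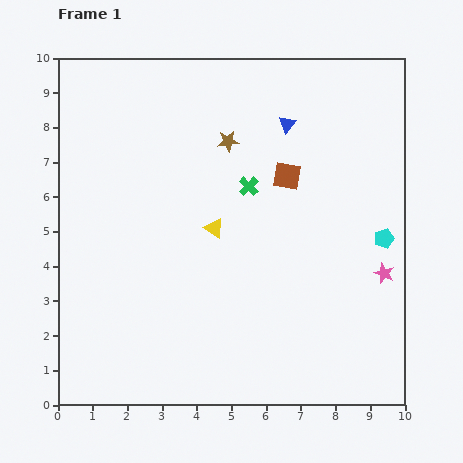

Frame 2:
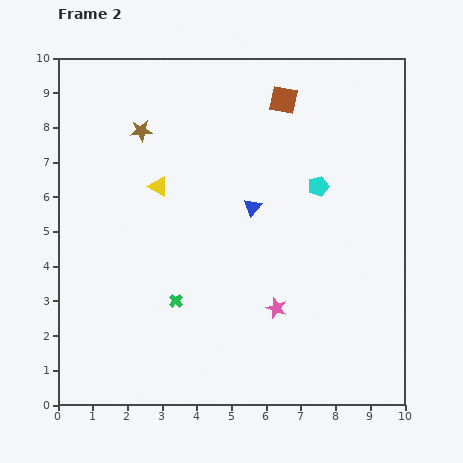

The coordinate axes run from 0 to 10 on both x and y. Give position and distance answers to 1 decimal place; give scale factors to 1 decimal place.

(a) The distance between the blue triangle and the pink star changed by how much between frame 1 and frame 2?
-2.1

Distance in frame 1: 5.1. Distance in frame 2: 3.0.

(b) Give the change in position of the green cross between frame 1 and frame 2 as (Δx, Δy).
(-2.1, -3.3)

The green cross was at (5.5, 6.3) in frame 1 and (3.4, 3.0) in frame 2.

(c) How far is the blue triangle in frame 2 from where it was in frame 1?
2.6

The blue triangle moved from (6.6, 8.1) to (5.6, 5.7), a distance of √(1.0² + 2.4²) ≈ 2.6.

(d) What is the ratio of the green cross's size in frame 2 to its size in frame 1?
0.7×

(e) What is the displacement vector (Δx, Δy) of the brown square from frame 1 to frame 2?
(-0.1, 2.2)

The brown square was at (6.6, 6.6) in frame 1 and (6.5, 8.8) in frame 2.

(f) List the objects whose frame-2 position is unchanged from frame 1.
none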